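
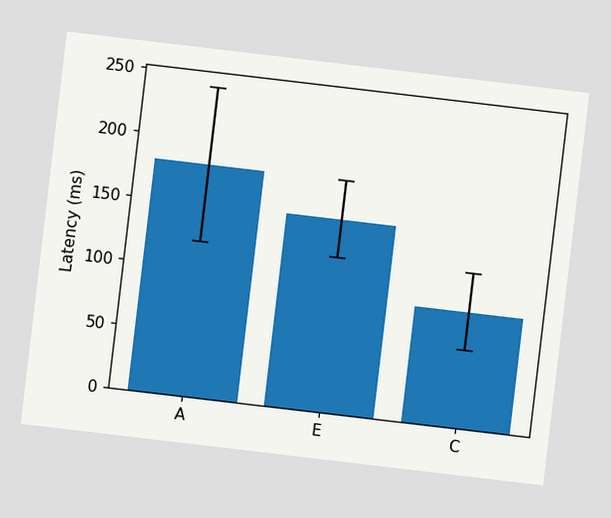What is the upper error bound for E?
The chart is tilted about 7° clockwise. The E bar's upper whisker reaches 180ms.

180ms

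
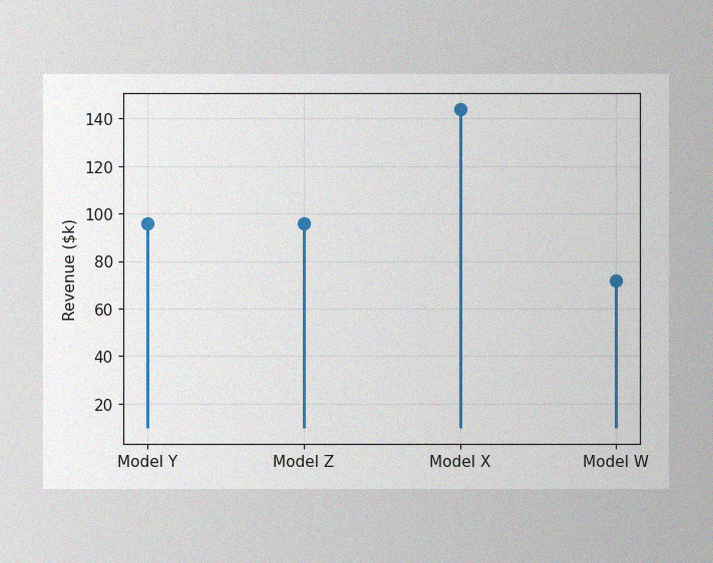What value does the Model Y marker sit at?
$96k

The image has some photo noise and uneven lighting. The Model Y marker sits at $96k.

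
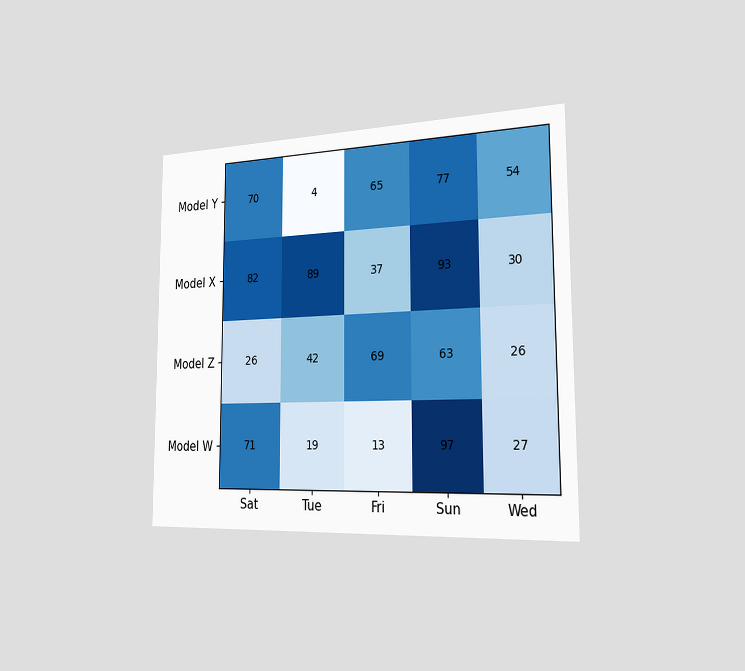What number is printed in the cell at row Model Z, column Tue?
42

The chart is viewed slightly from the right. The (Model Z, Tue) cell reads 42.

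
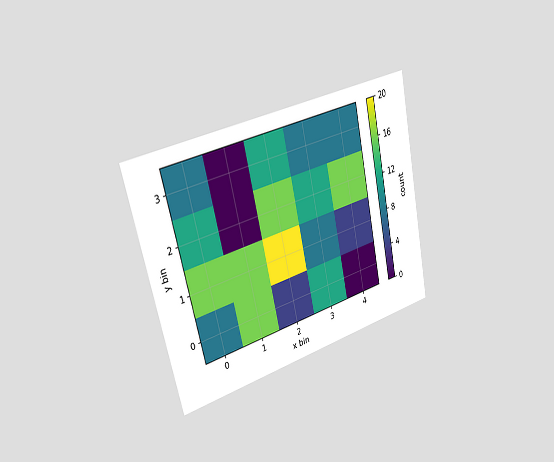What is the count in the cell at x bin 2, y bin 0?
The chart is tilted about 12° counter-clockwise and viewed slightly from the left. Matching the cell (2, 0) against the colorbar gives 4.

4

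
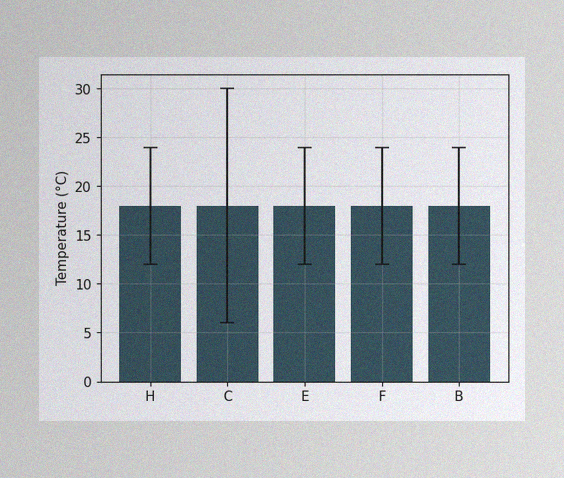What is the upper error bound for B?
The image has some photo noise and uneven lighting. The B bar's upper whisker reaches 24°C.

24°C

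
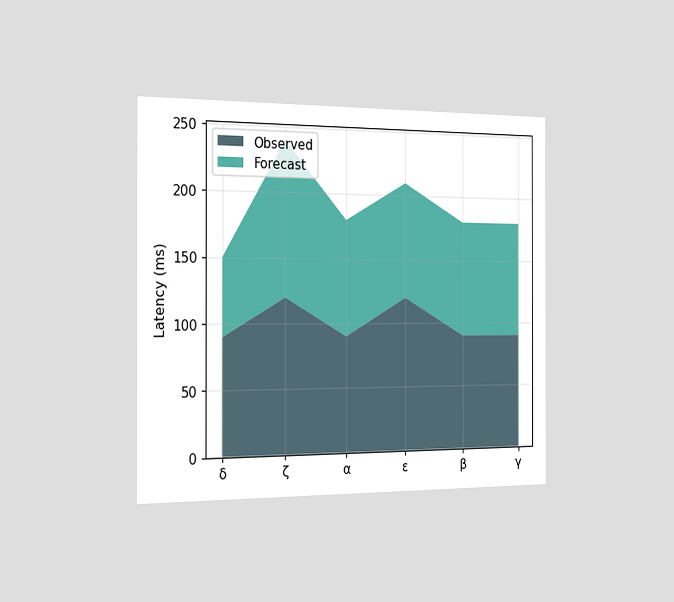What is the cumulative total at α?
180ms

The chart is viewed slightly from the left. The stacked total at α reaches 180ms.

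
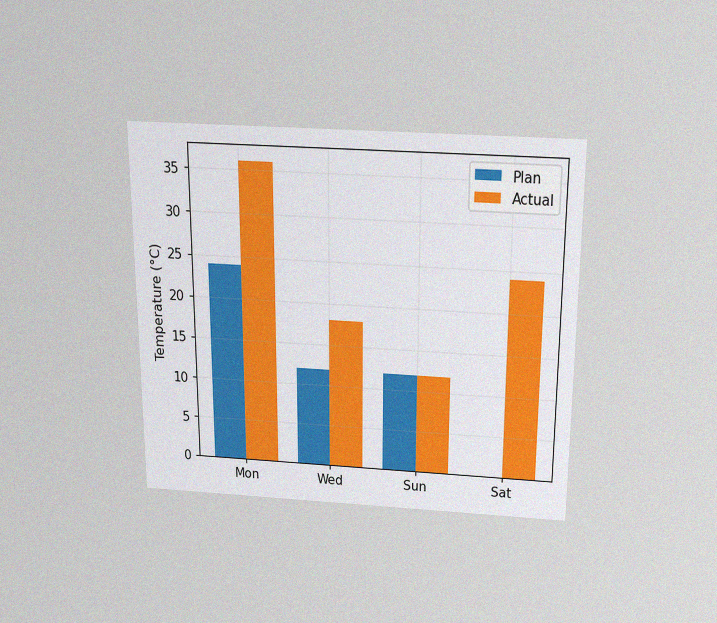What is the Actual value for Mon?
The chart is viewed slightly from above, with some photo noise. The Actual bar at Mon reaches 36°C on the y-axis.

36°C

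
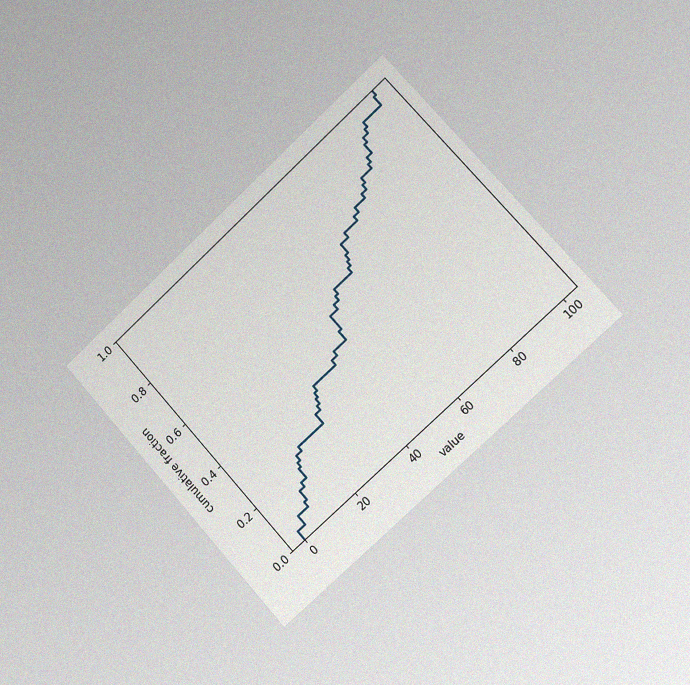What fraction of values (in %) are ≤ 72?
72%

The chart is tilted about 42° counter-clockwise and viewed slightly from the right, with some photo noise. At x=72 the ECDF step is at 72%.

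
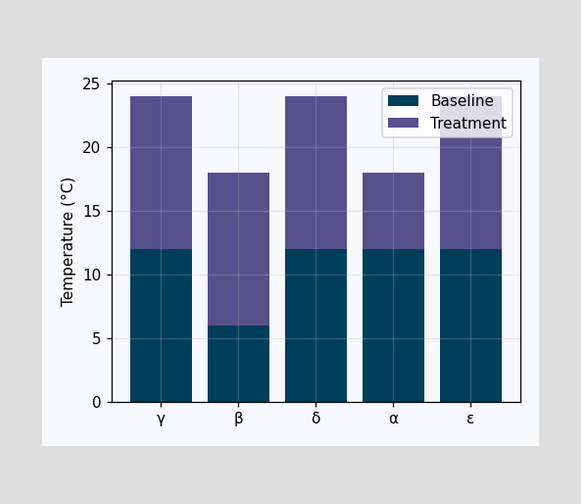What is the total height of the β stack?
18°C

The β stack's top reaches 18°C on the y-axis.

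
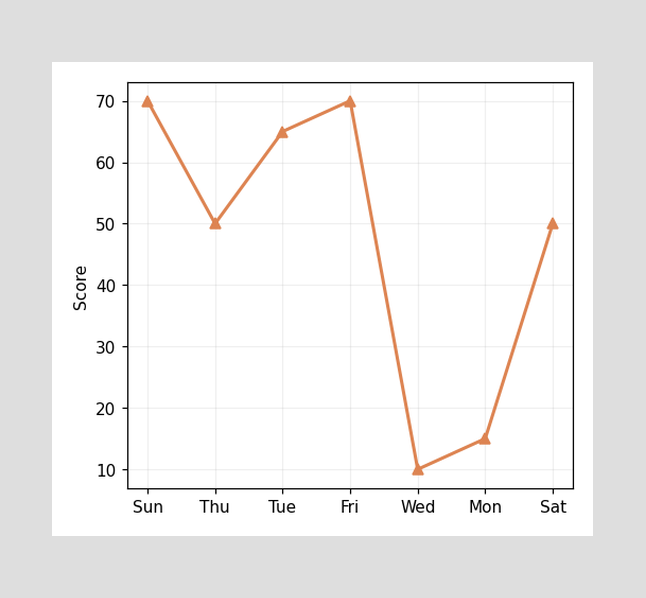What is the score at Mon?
15

At Mon, the line is at 15.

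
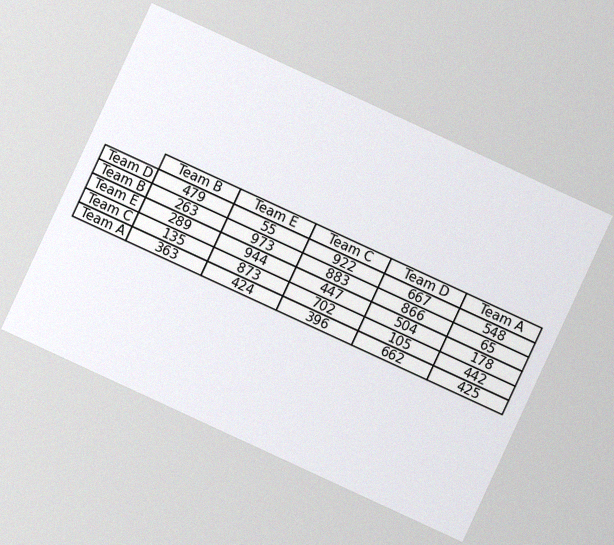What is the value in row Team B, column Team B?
The chart is tilted about 25° clockwise, with some photo noise. The (Team B, Team B) cell reads 263.

263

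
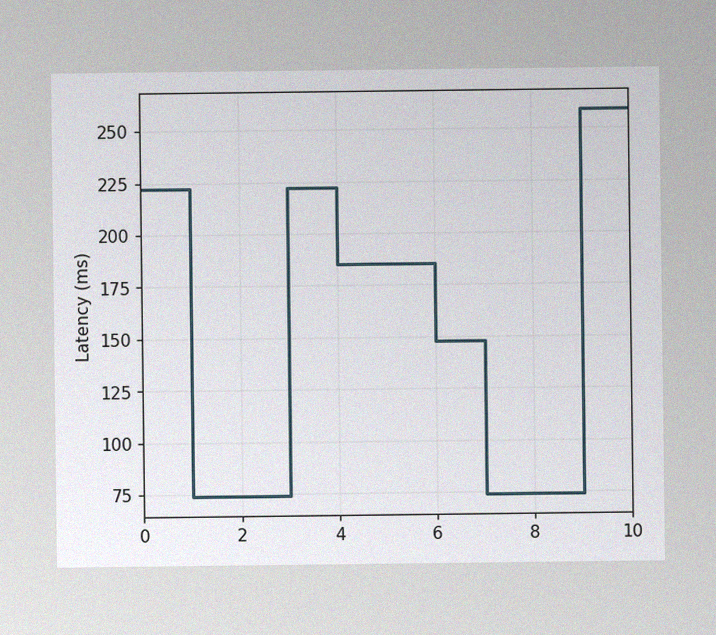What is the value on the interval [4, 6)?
185ms

The image has some photo noise and uneven lighting. On [4, 6) the step sits at 185ms.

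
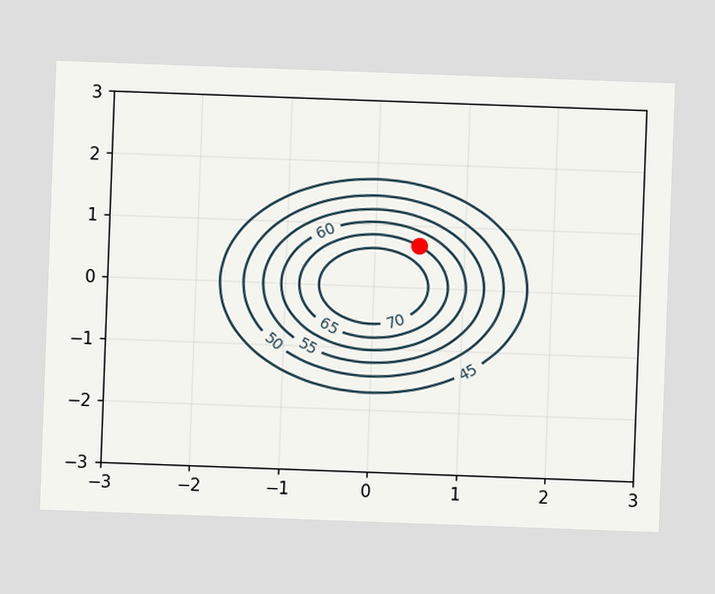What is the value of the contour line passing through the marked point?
The chart is tilted about 2° clockwise. The marked point sits on the contour labelled 65.

65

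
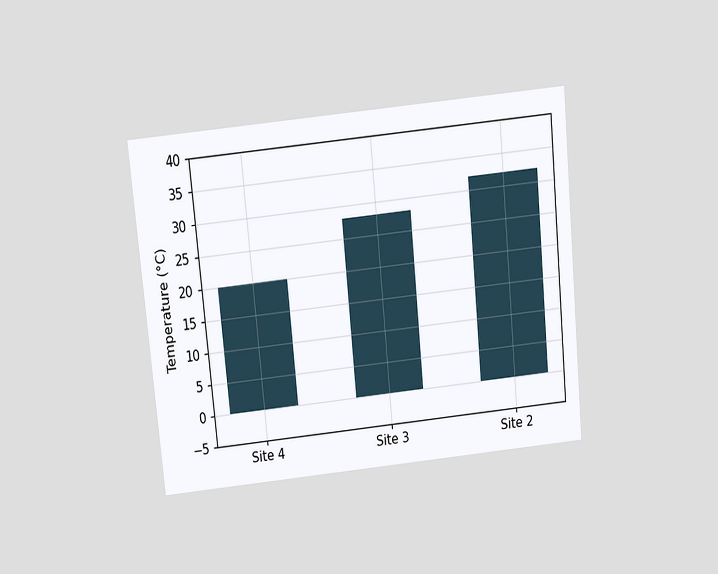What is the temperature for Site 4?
The chart is tilted about 6° counter-clockwise and viewed slightly from above. Reading along the chart's y-axis, the Site 4 bar reaches 20°C.

20°C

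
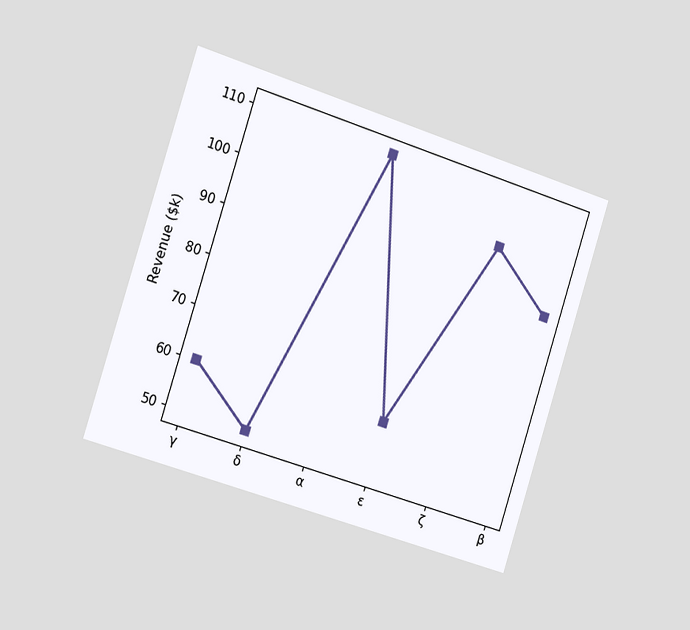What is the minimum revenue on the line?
$50k

The chart is tilted about 18° clockwise and viewed slightly from the left. The lowest point is at δ, and reading across to the y-axis gives $50k.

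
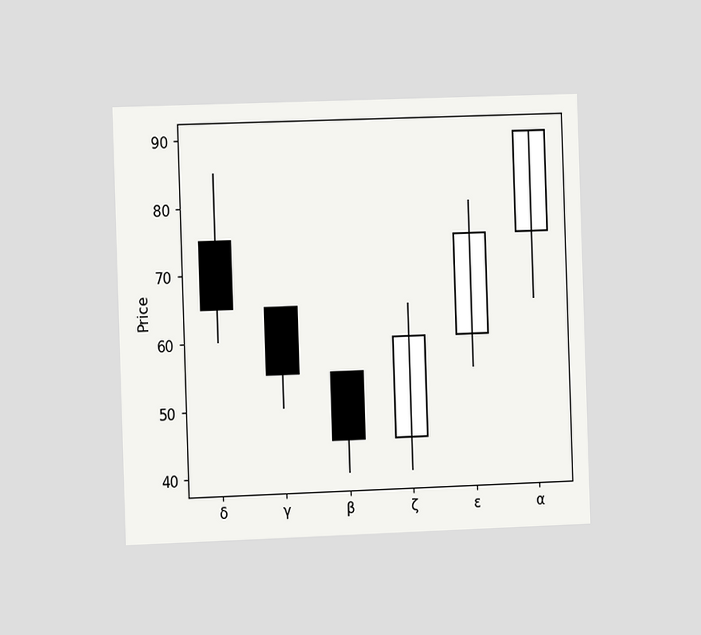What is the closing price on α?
90

The chart is viewed slightly from the left. The α candle closes at 90.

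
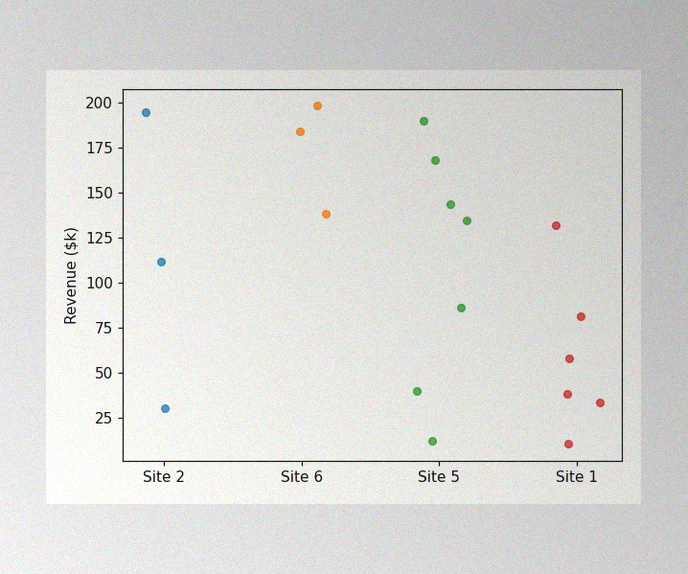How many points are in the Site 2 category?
The image has some photo noise and uneven lighting. Counting the markers in the Site 2 column gives 3.

3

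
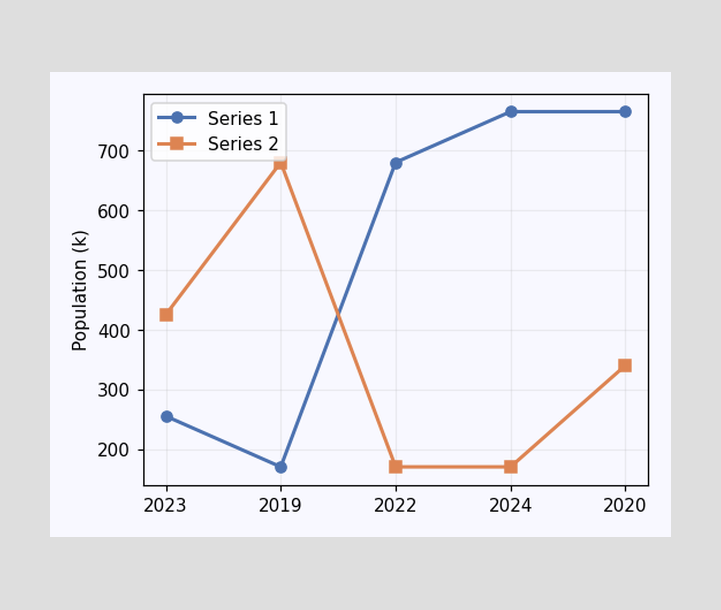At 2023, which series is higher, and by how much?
At 2023, Series 2 sits above the other line by 170k.

Series 2, by 170k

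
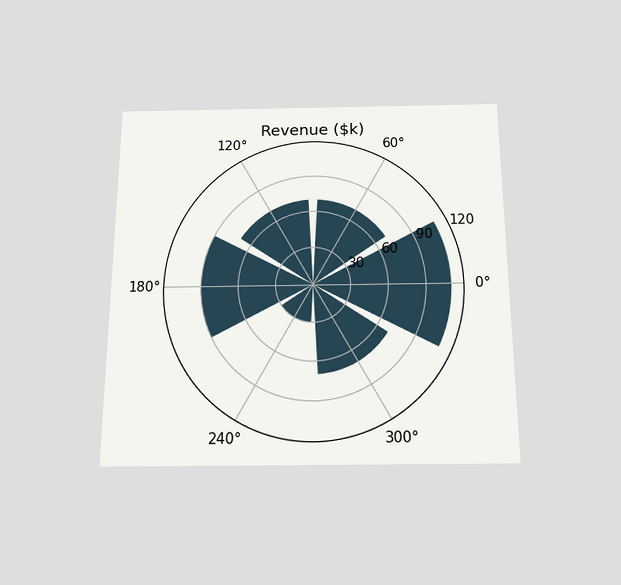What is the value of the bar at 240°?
$30k

The chart is viewed slightly from below. The bar at 240° reaches $30k on the radial axis.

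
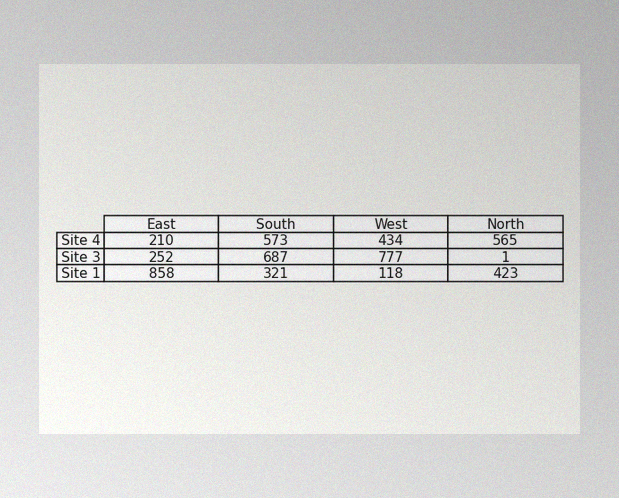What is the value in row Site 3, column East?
The image has some photo noise and uneven lighting. The (Site 3, East) cell reads 252.

252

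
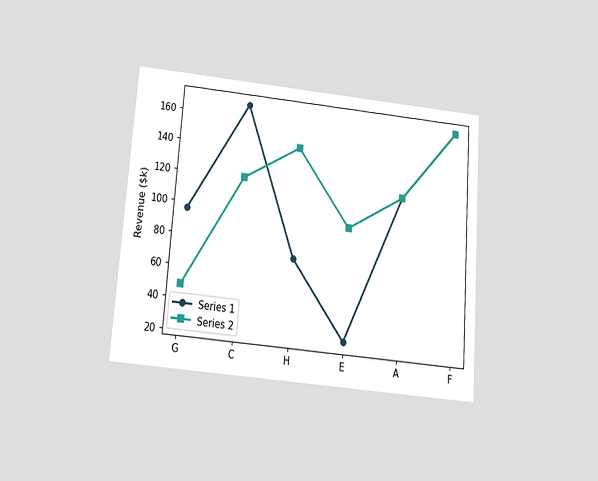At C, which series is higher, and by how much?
The chart is tilted about 4° clockwise and viewed slightly from below. At C, Series 1 sits above the other line by $48k.

Series 1, by $48k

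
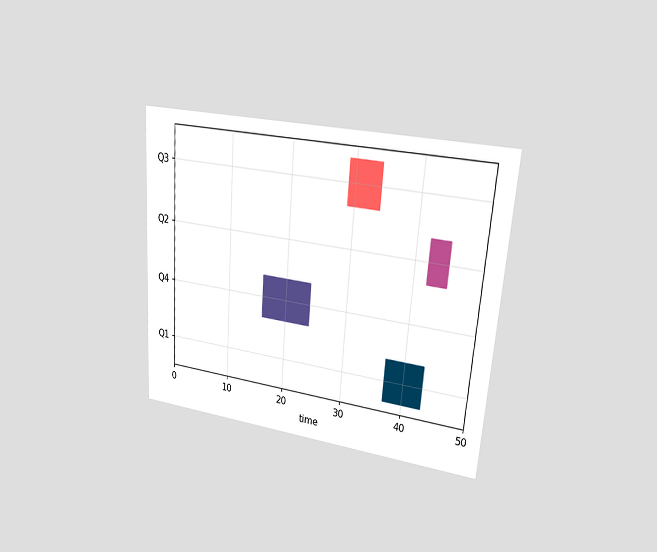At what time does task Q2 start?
The chart is tilted about 4° clockwise and viewed at a slight angle. The Q2 bar begins at t=42.

42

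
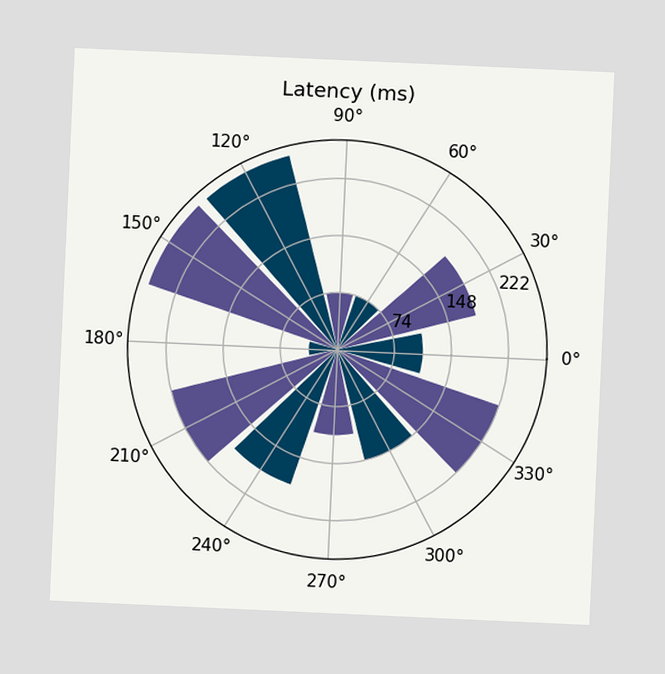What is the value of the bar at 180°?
37ms

The chart is tilted about 3° clockwise. The bar at 180° reaches 37ms on the radial axis.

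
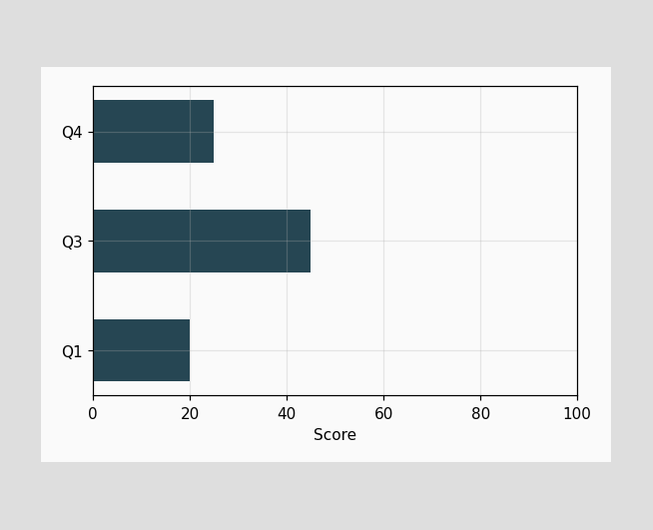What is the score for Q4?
Reading along the chart's x-axis, the Q4 bar reaches 25.

25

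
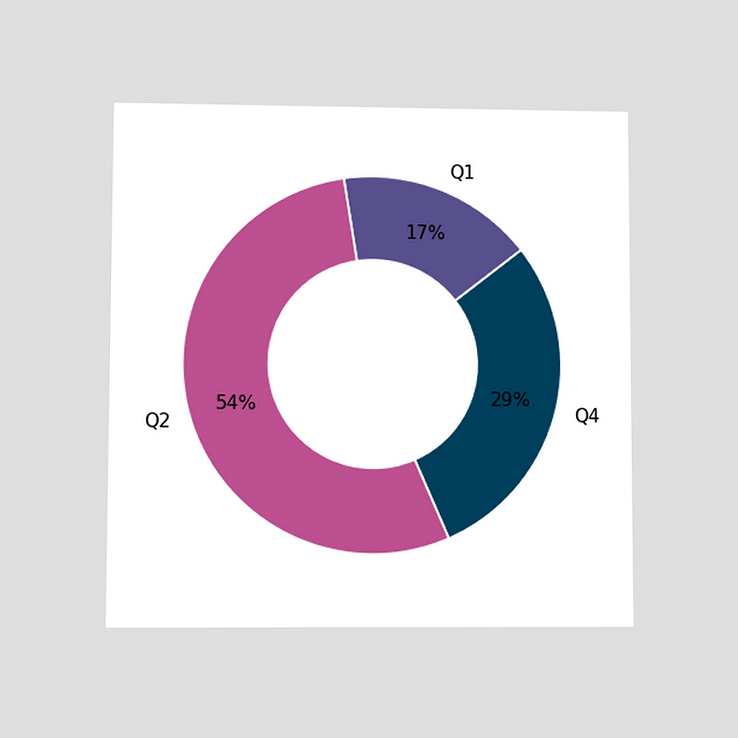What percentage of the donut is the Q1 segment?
The chart is viewed at a slight angle. The Q1 segment takes up 17% of the ring.

17%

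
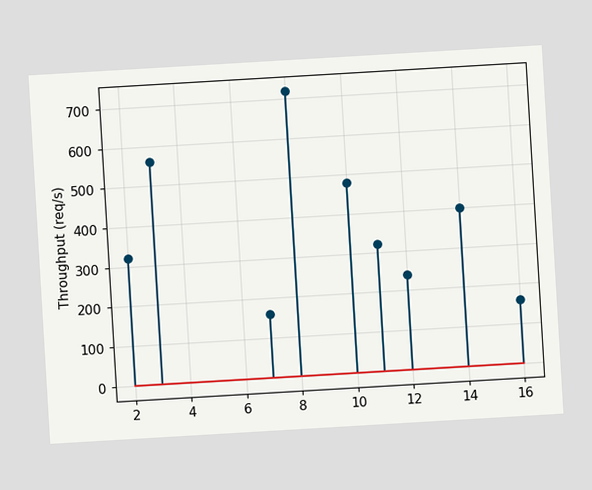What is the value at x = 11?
320req/s

The chart is tilted about 3° counter-clockwise. The stem at x=11 reaches 320req/s.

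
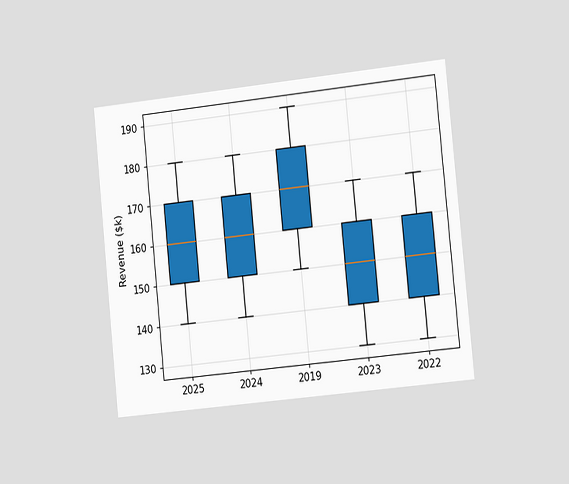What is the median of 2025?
The chart is tilted about 6° counter-clockwise and viewed slightly from the right. The median line in the 2025 box sits at $160k.

$160k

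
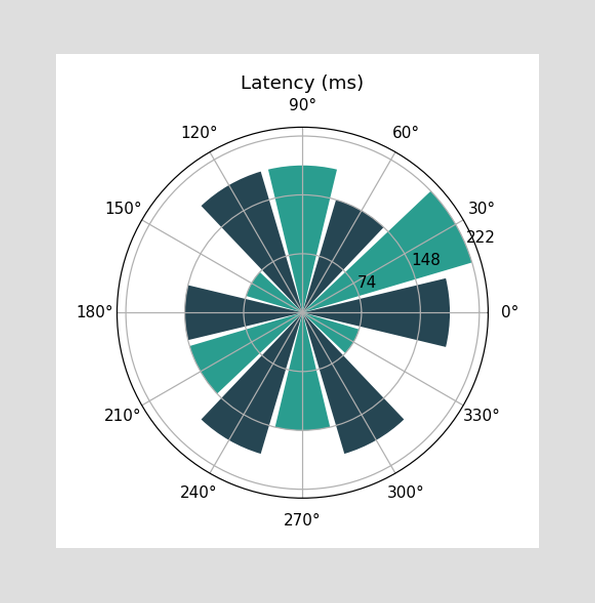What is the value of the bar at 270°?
148ms

The bar at 270° reaches 148ms on the radial axis.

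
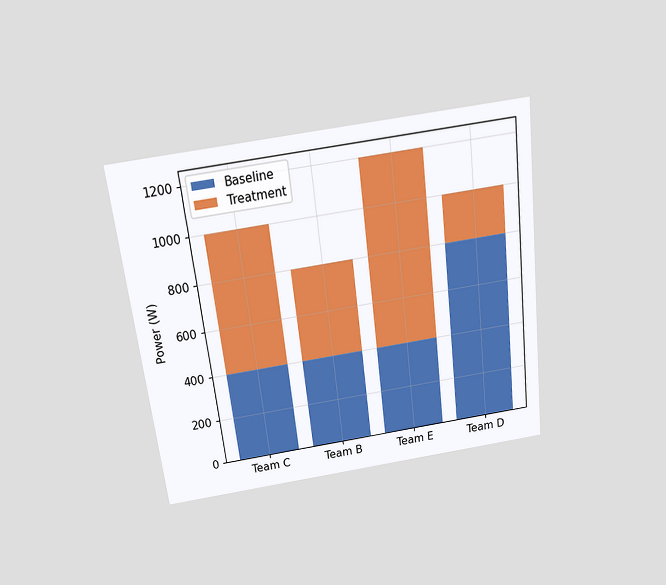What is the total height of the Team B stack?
800W

The chart is tilted about 7° counter-clockwise and viewed slightly from above. The Team B stack's top reaches 800W on the y-axis.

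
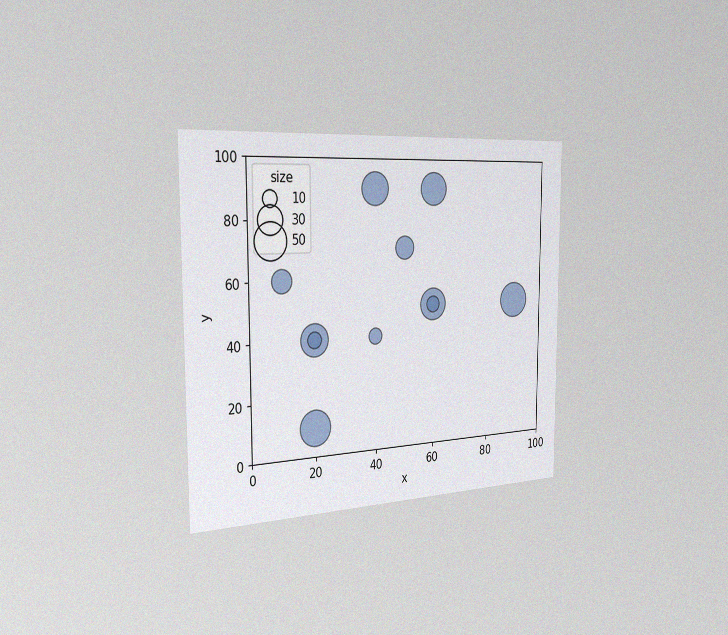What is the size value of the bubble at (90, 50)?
The chart is viewed slightly from the left, with some photo noise. Matching the bubble at (90, 50) against the size legend gives 50.

50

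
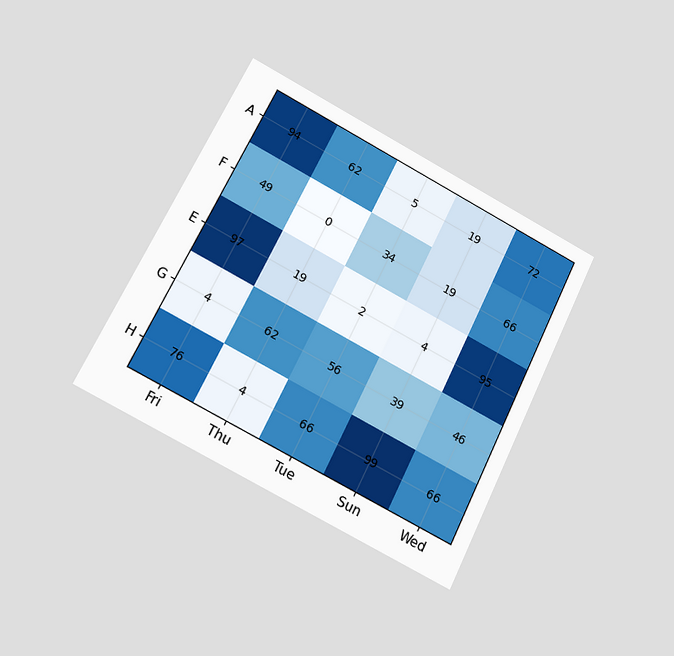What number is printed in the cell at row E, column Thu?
19

The chart is tilted about 26° clockwise and viewed at a slight angle. The (E, Thu) cell reads 19.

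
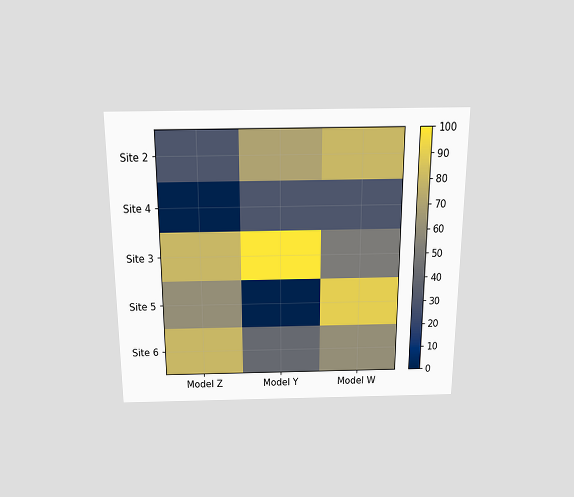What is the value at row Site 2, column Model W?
80

The chart is viewed slightly from above. Matching cell (Site 2, Model W) against the colorbar gives 80.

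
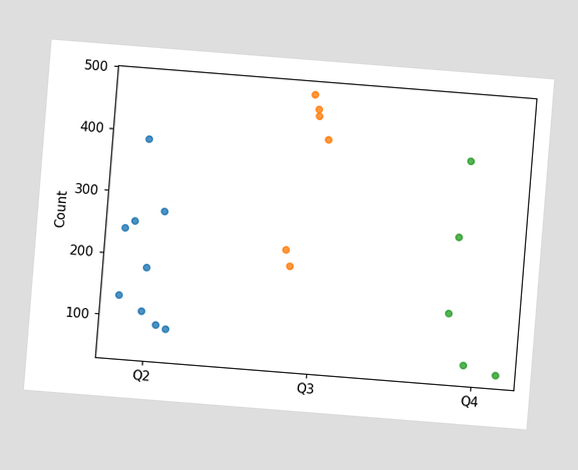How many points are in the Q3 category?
The chart is tilted about 5° clockwise. Counting the markers in the Q3 column gives 6.

6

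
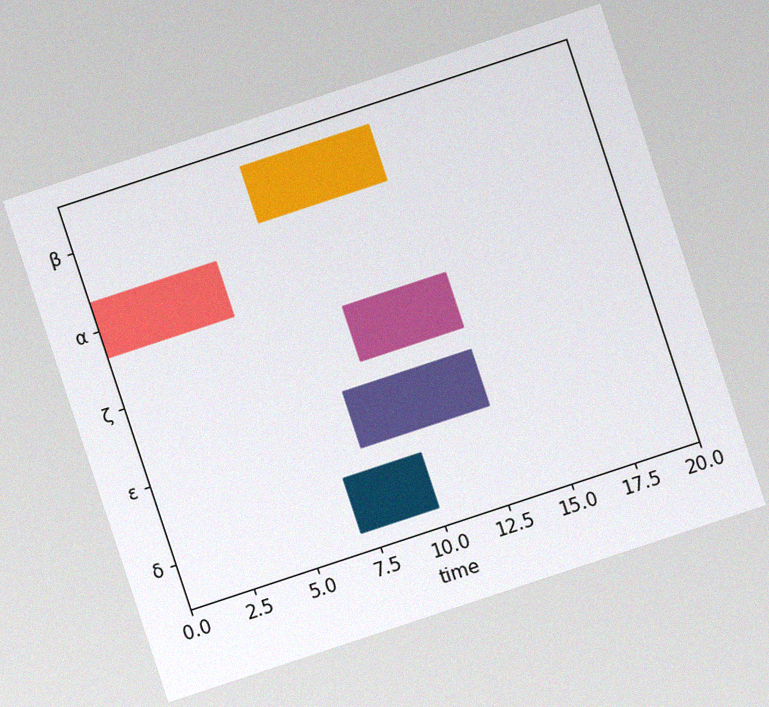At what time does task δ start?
7

The chart is tilted about 18° counter-clockwise, with some photo noise. The δ bar begins at t=7.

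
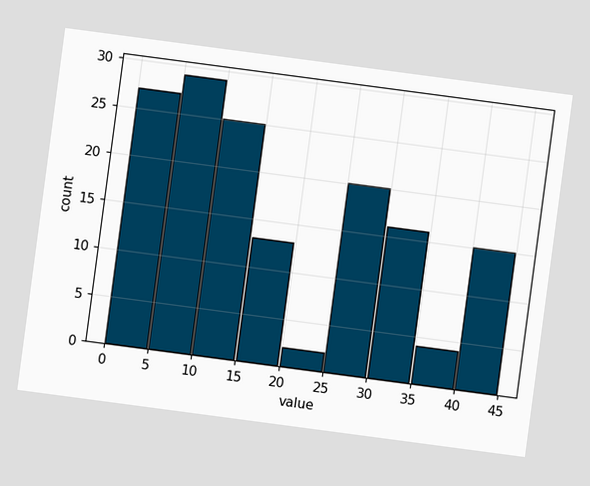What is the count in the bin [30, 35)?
The chart is tilted about 8° clockwise. The [30, 35) bin has height 16.

16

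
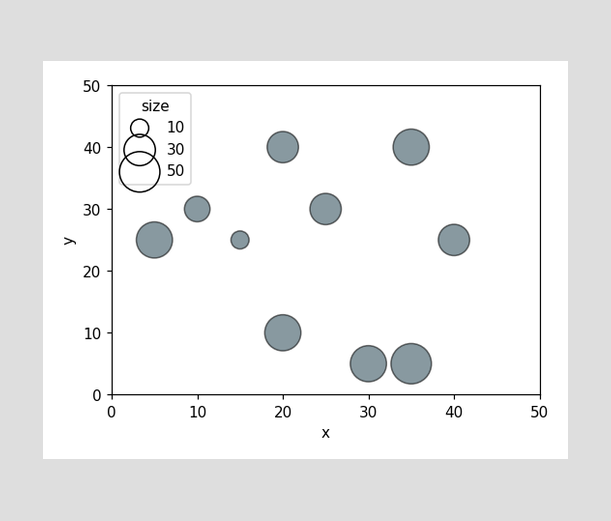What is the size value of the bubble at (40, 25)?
30

Matching the bubble at (40, 25) against the size legend gives 30.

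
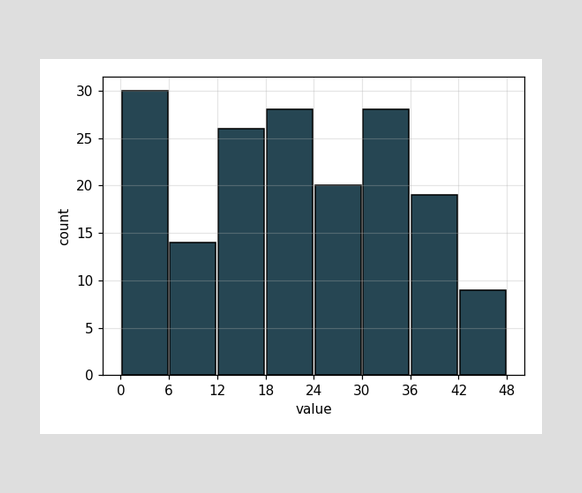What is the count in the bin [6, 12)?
The [6, 12) bin has height 14.

14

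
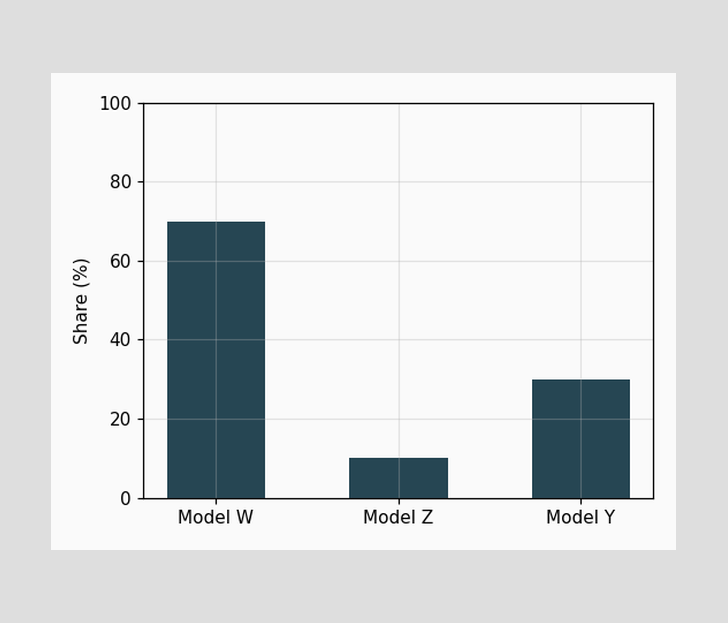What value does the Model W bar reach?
70%

Reading along the chart's y-axis, the Model W bar reaches 70%.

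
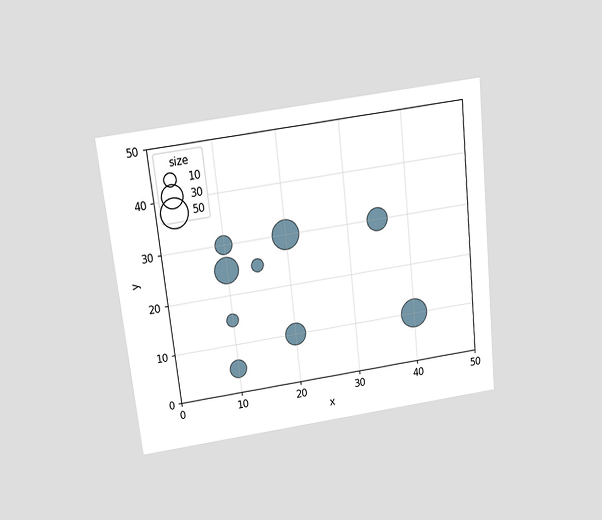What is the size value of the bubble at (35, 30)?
30

The chart is tilted about 6° counter-clockwise and viewed slightly from above. Matching the bubble at (35, 30) against the size legend gives 30.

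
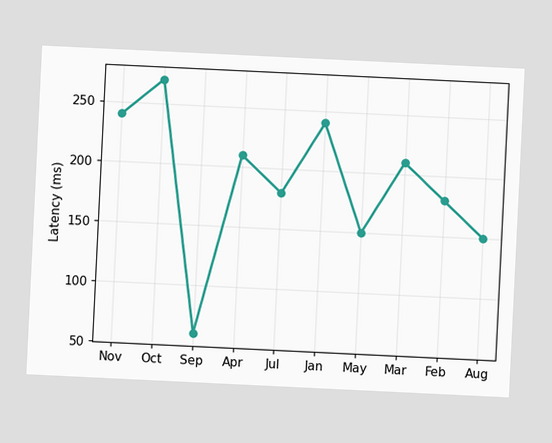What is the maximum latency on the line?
The chart is tilted about 3° clockwise. The highest point is at Oct, and reading across to the y-axis gives 270ms.

270ms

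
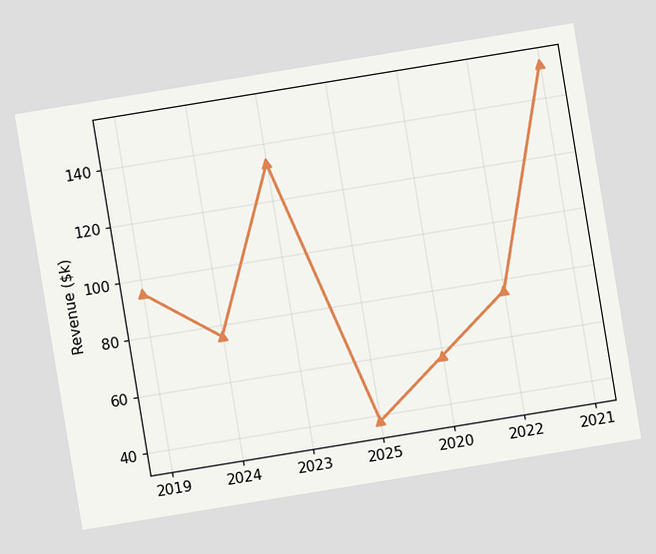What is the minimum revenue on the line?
$38k

The chart is tilted about 9° counter-clockwise. The lowest point is at 2025, and reading across to the y-axis gives $38k.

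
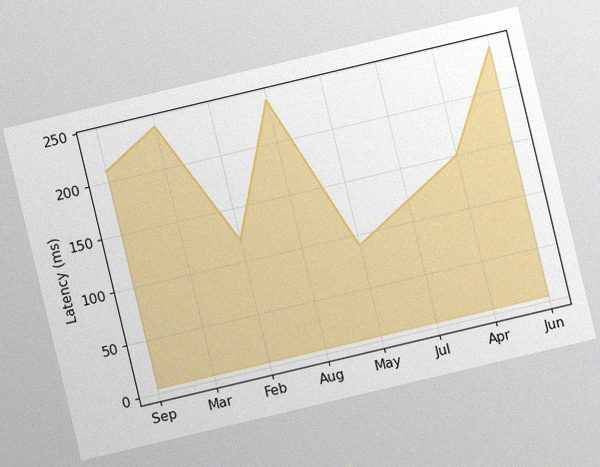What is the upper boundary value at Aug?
The chart is tilted about 13° counter-clockwise, with some photo noise. At Aug the upper boundary is at 240ms.

240ms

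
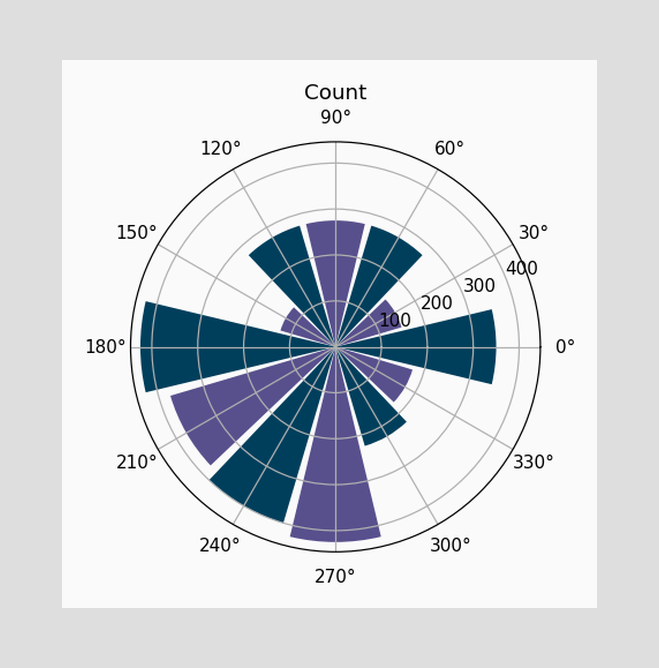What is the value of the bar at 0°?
350

The bar at 0° reaches 350 on the radial axis.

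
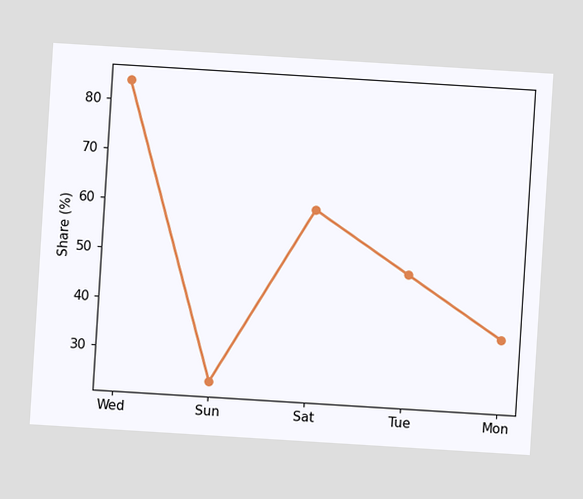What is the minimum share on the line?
The chart is tilted about 4° clockwise. The lowest point is at Sun, and reading across to the y-axis gives 24%.

24%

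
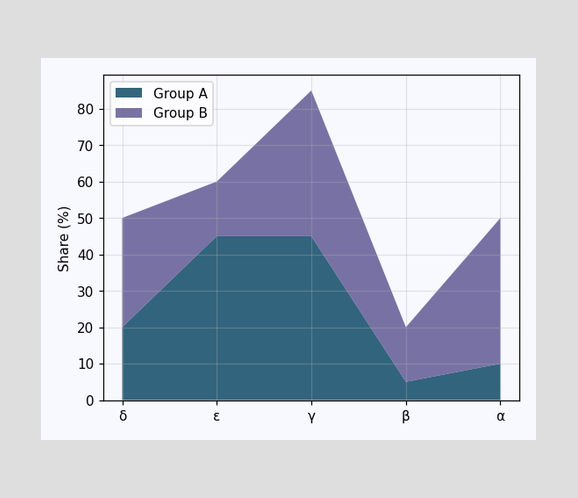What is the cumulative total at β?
The stacked total at β reaches 20%.

20%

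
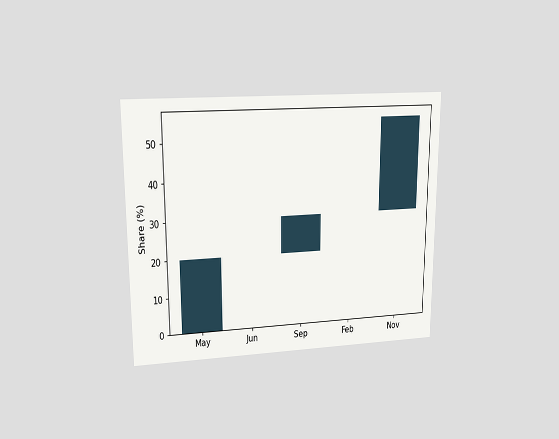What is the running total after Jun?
The chart is viewed at a slight angle. After Jun the running total reaches 20%.

20%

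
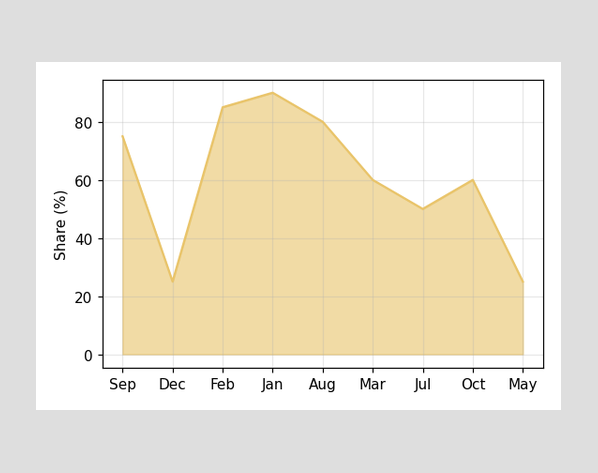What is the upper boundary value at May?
At May the upper boundary is at 25%.

25%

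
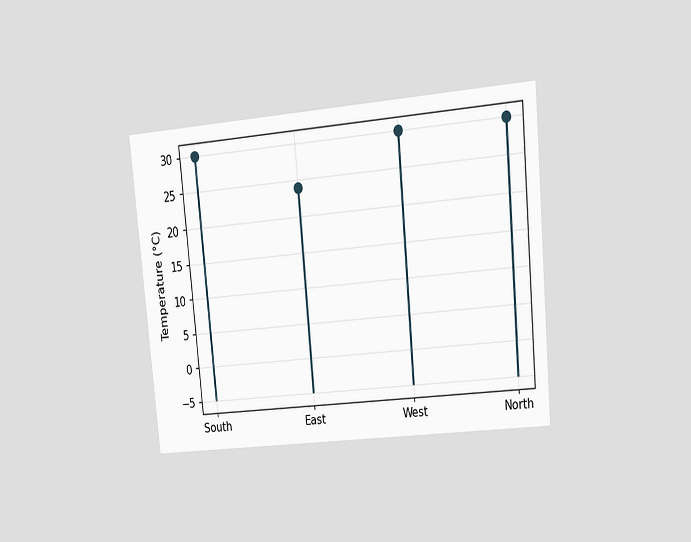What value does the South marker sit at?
The chart is tilted about 5° counter-clockwise and viewed at a slight angle. The South marker sits at 30°C.

30°C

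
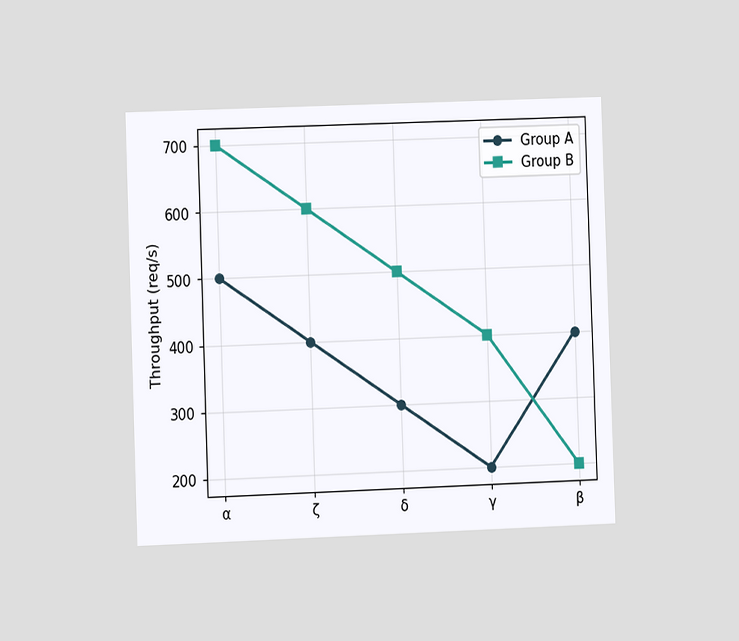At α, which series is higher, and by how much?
Group B, by 200req/s

The chart is tilted about 2° counter-clockwise and viewed at a slight angle. At α, Group B sits above the other line by 200req/s.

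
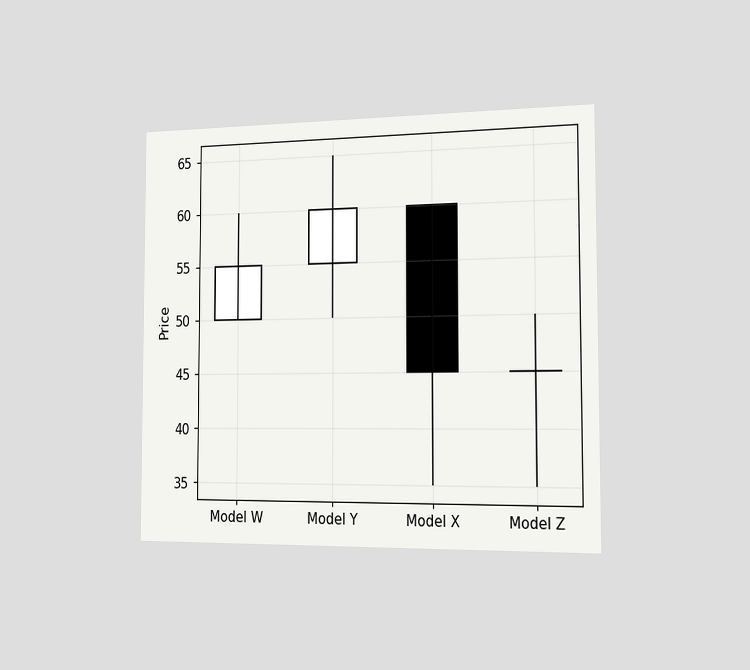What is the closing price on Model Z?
The chart is viewed slightly from the right. The Model Z candle closes at 45.

45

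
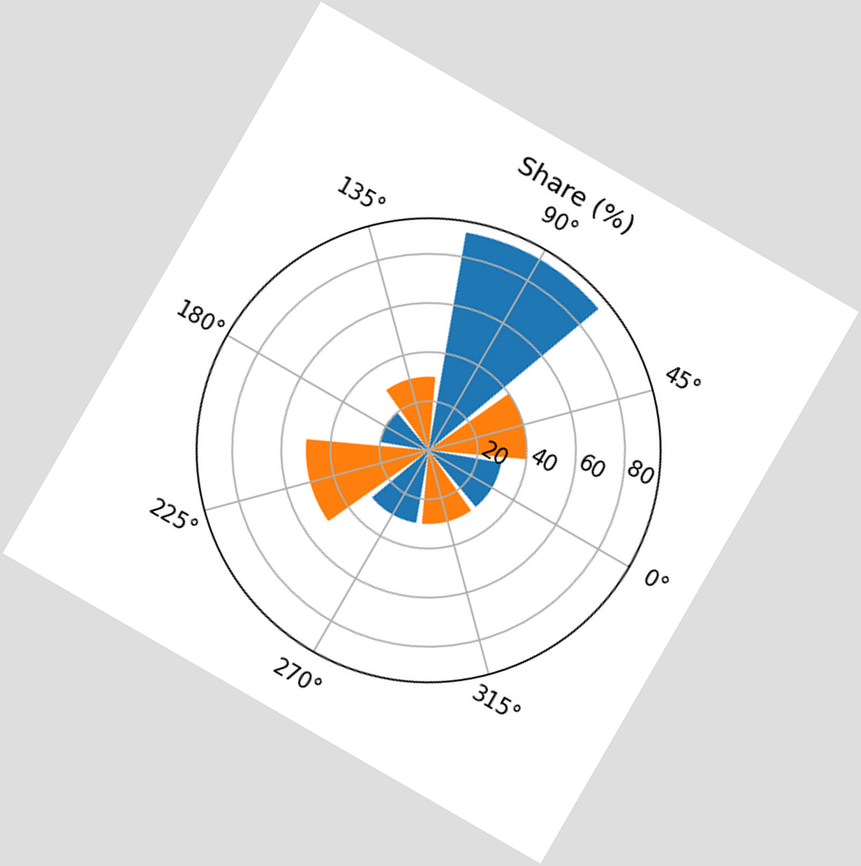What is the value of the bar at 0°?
The chart is tilted about 30° clockwise. The bar at 0° reaches 30% on the radial axis.

30%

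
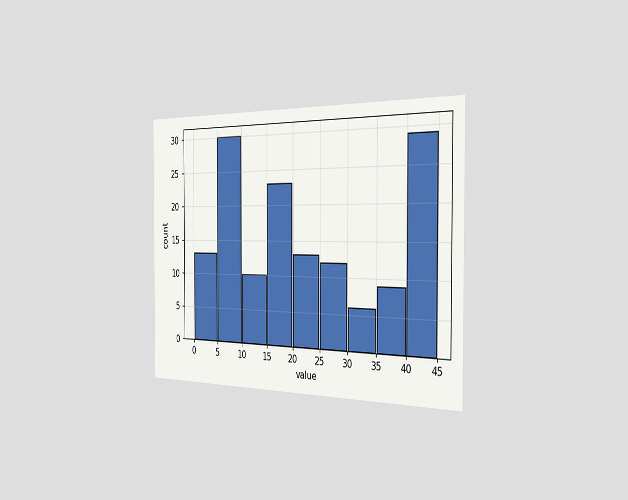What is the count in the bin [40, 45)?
29

The chart is viewed slightly from the right. The [40, 45) bin has height 29.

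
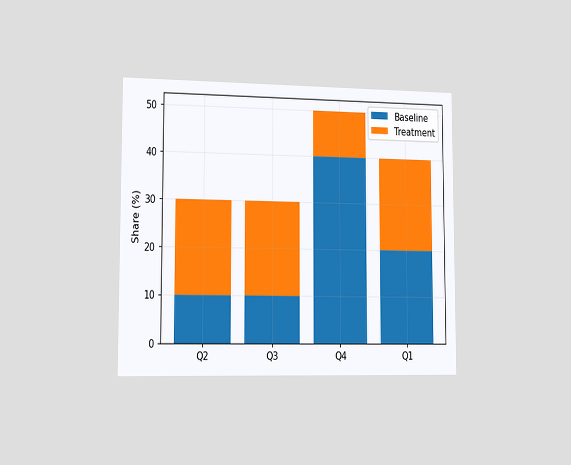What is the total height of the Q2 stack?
The chart is viewed slightly from the left. The Q2 stack's top reaches 30% on the y-axis.

30%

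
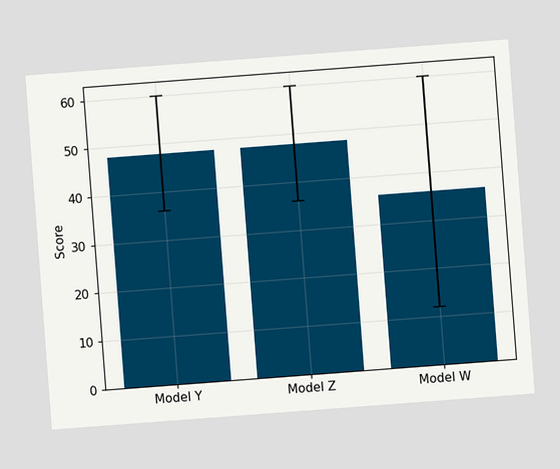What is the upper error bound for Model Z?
The chart is tilted about 4° counter-clockwise. The Model Z bar's upper whisker reaches 60.

60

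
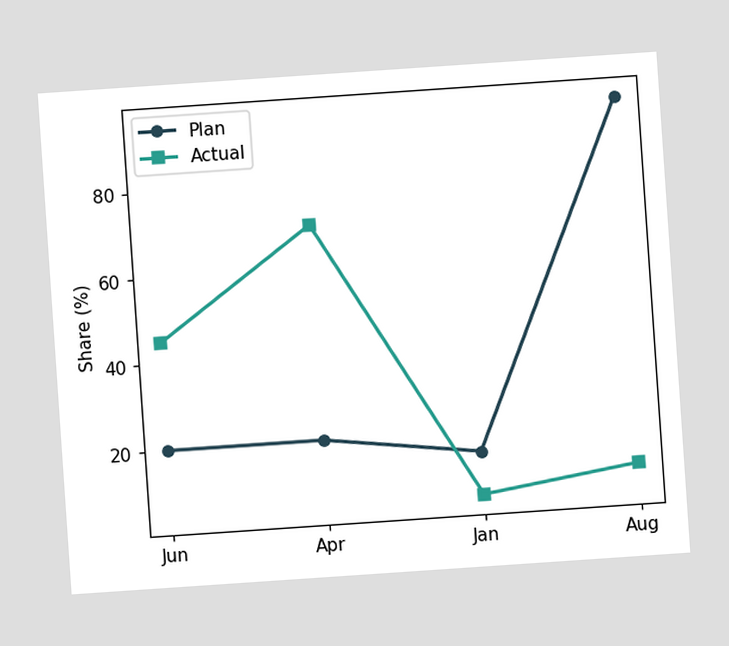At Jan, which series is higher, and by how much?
Plan, by 10%

The chart is tilted about 4° counter-clockwise. At Jan, Plan sits above the other line by 10%.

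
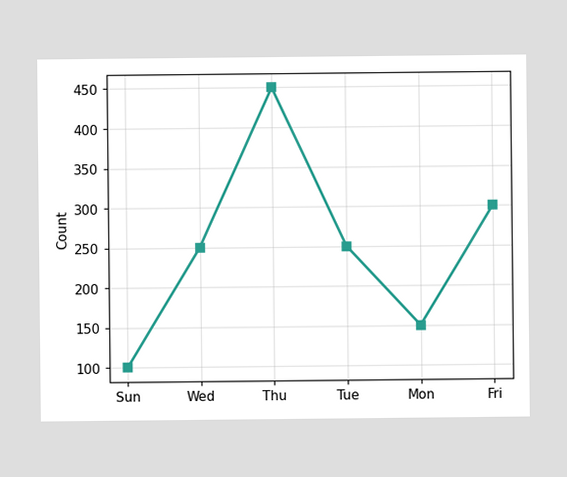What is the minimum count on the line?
100

The lowest point is at Sun, and reading across to the y-axis gives 100.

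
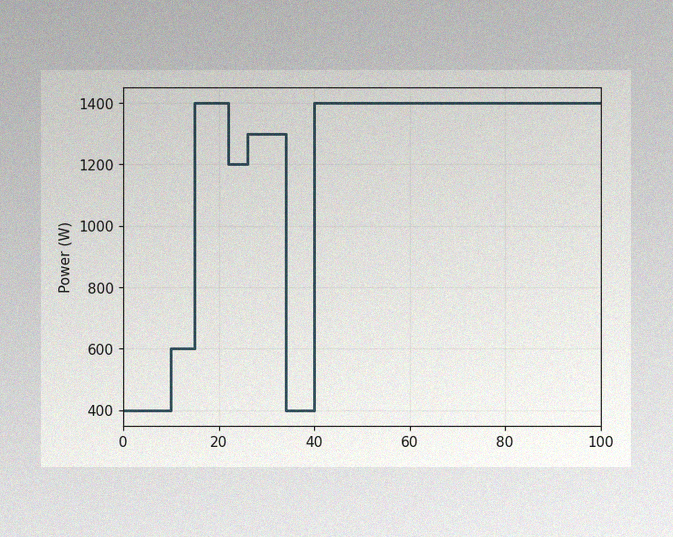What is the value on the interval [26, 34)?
The image has some photo noise and uneven lighting. On [26, 34) the step sits at 1300W.

1300W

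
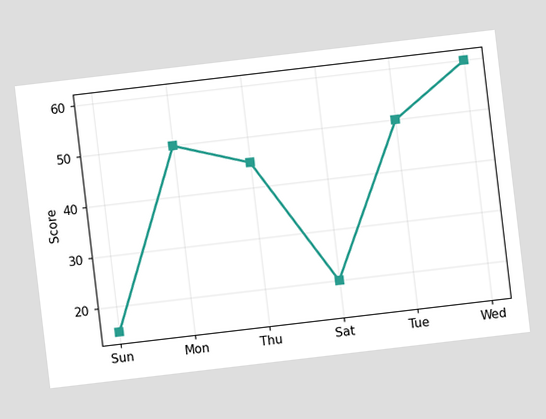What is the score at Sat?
The chart is tilted about 7° counter-clockwise. At Sat, the line is at 20.

20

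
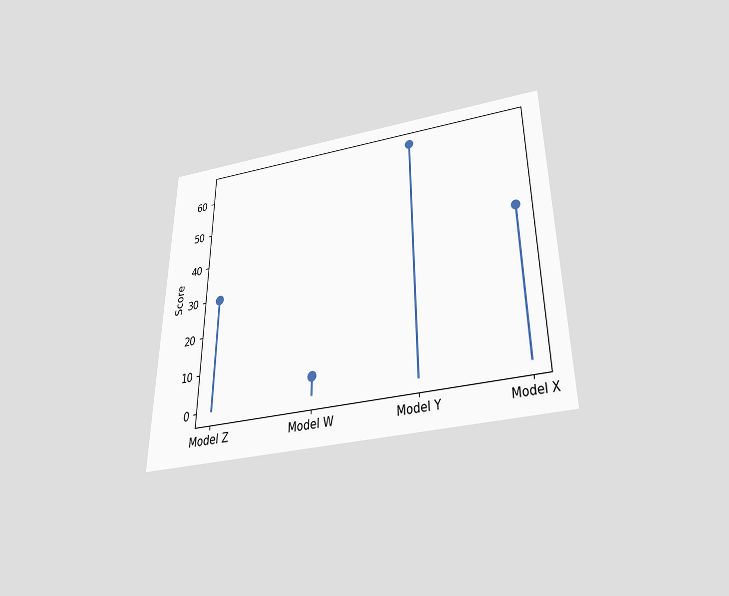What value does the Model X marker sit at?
The chart is viewed slightly from below. The Model X marker sits at 40.

40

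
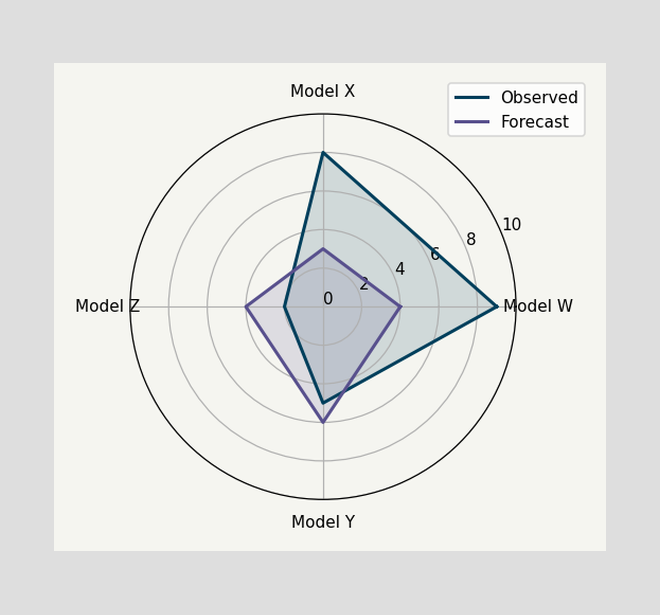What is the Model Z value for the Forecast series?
4

On the Model Z axis, Forecast reaches 4.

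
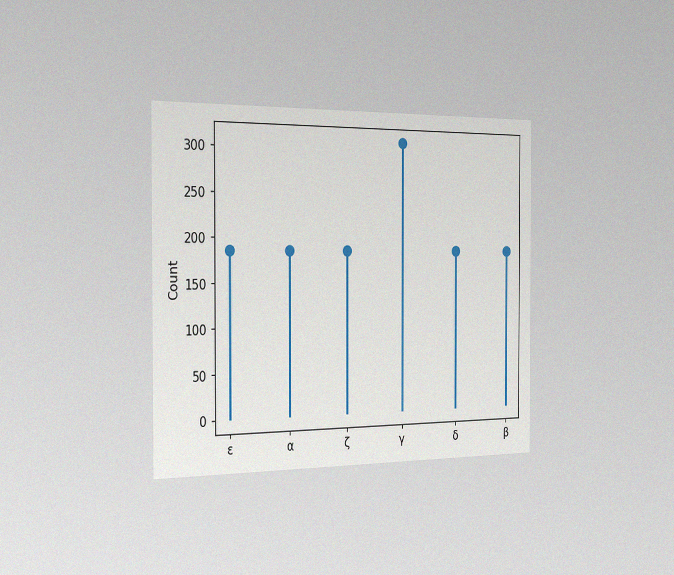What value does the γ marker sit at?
310

The chart is viewed slightly from the left, with some photo noise. The γ marker sits at 310.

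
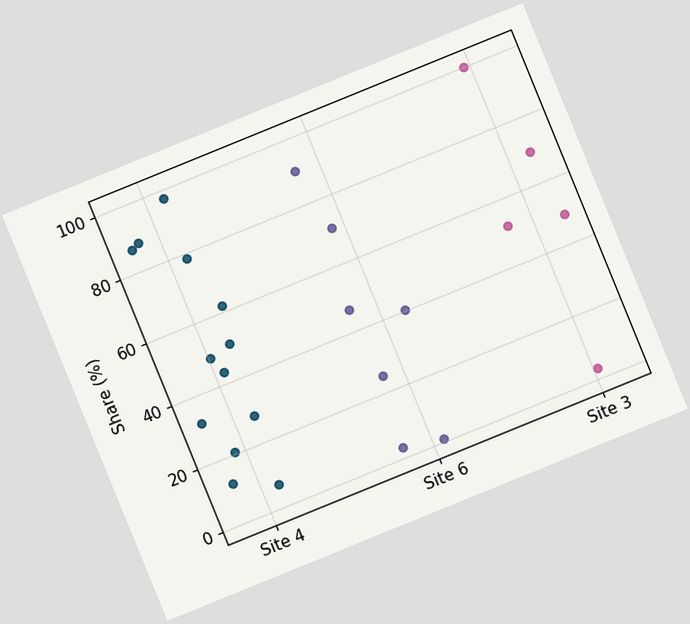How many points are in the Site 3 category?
The chart is tilted about 22° counter-clockwise. Counting the markers in the Site 3 column gives 5.

5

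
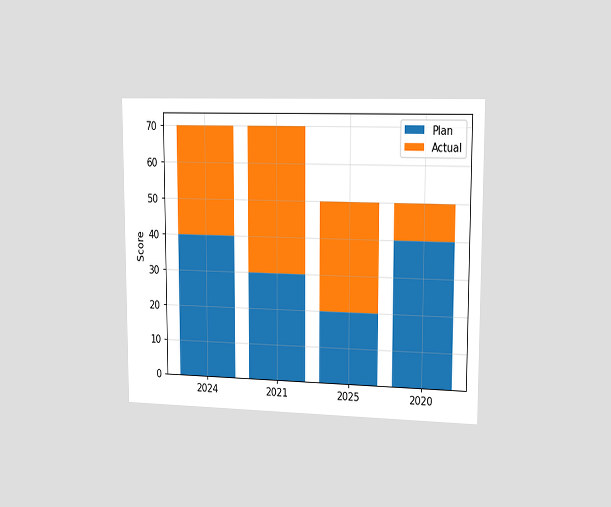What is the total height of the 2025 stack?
50

The chart is viewed slightly from the right. The 2025 stack's top reaches 50 on the y-axis.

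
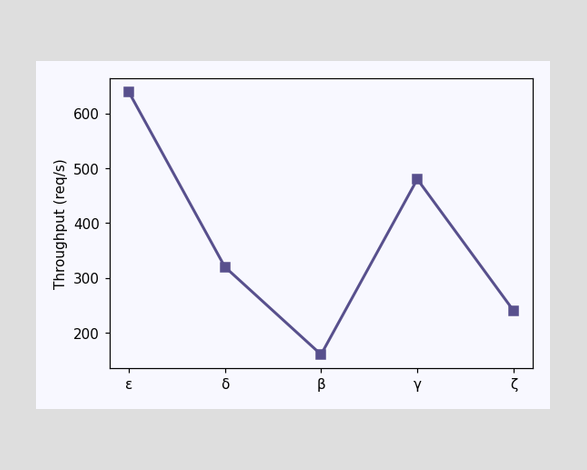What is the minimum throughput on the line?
The lowest point is at β, and reading across to the y-axis gives 160req/s.

160req/s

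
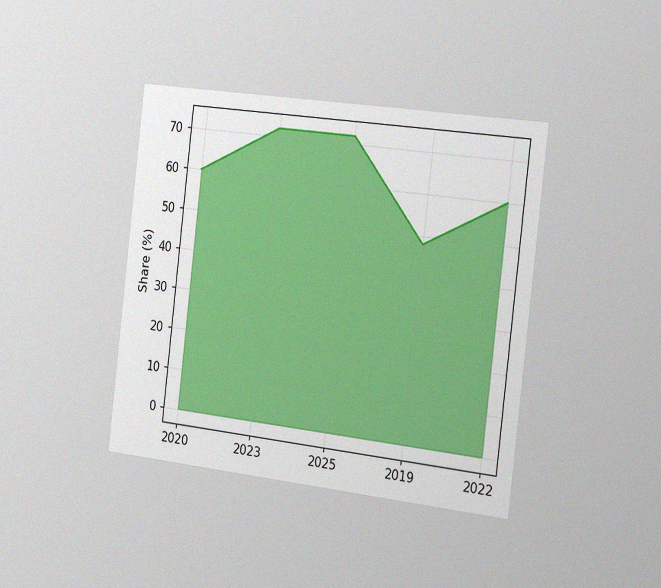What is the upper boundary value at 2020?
60%

The chart is tilted about 7° clockwise and viewed slightly from the right, with some photo noise. At 2020 the upper boundary is at 60%.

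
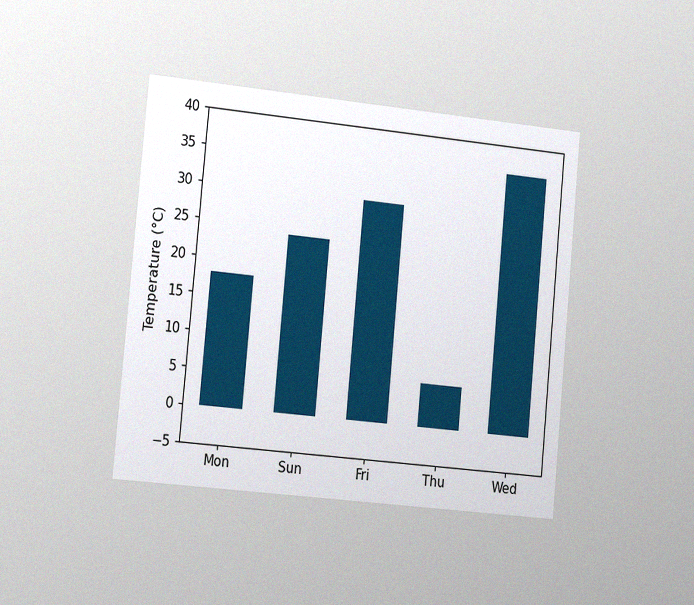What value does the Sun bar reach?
24°C

The chart is tilted about 5° clockwise and viewed slightly from the left, with some photo noise. Reading along the chart's y-axis, the Sun bar reaches 24°C.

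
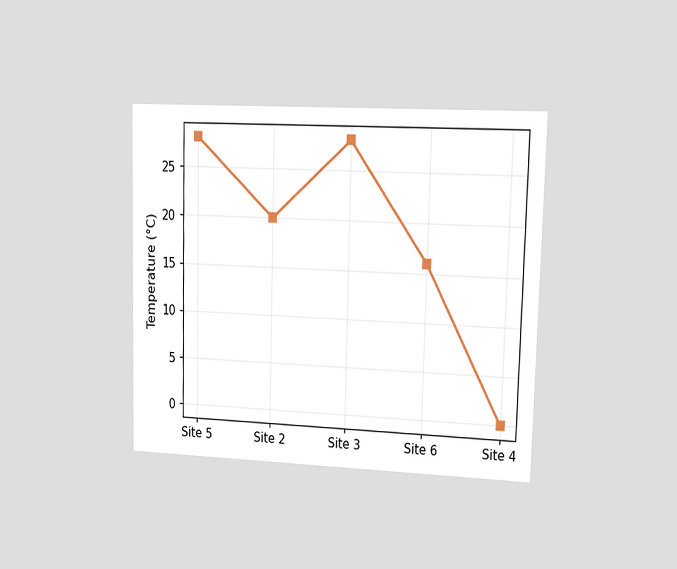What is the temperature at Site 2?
The chart is viewed at a slight angle. At Site 2, the line is at 20°C.

20°C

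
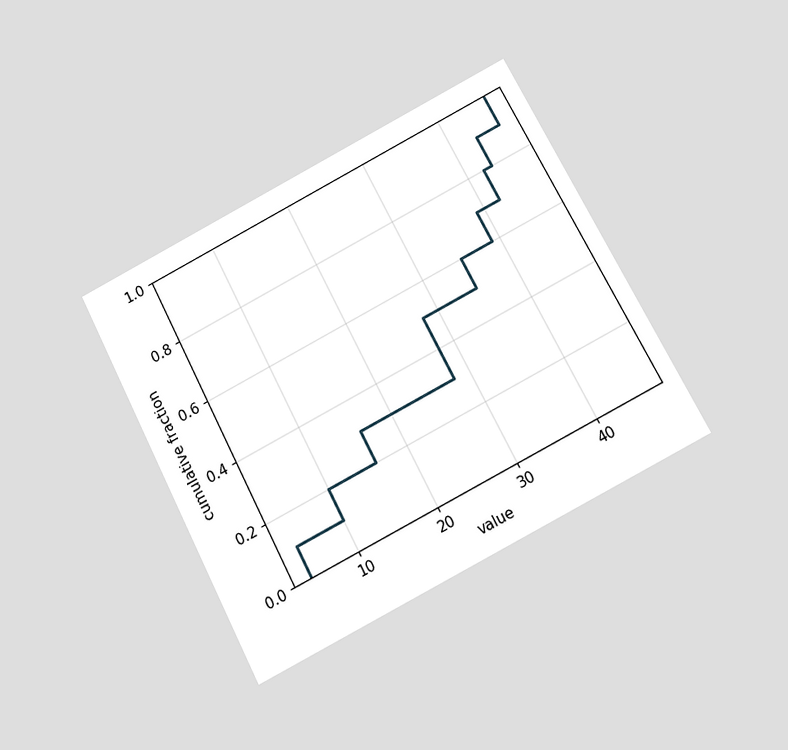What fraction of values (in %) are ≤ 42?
The chart is tilted about 28° counter-clockwise and viewed at a slight angle. At x=42 the ECDF step is at 80%.

80%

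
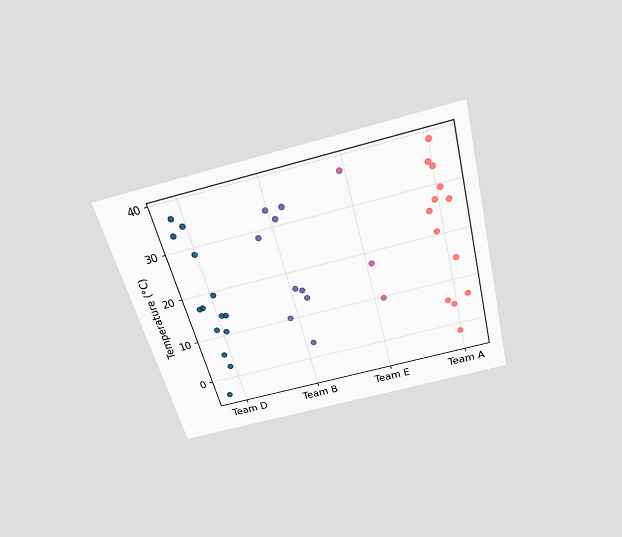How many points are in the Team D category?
The chart is tilted about 15° counter-clockwise and viewed slightly from above. Counting the markers in the Team D column gives 14.

14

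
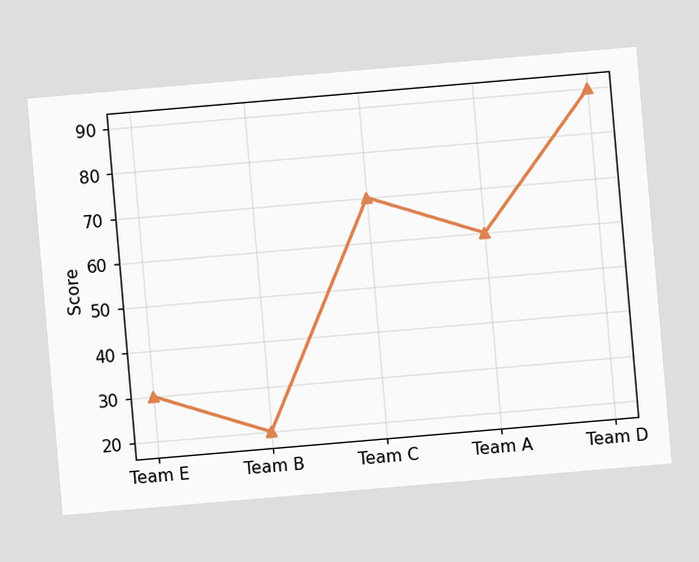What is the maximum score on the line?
The chart is tilted about 5° counter-clockwise. The highest point is at Team D, and reading across to the y-axis gives 90.

90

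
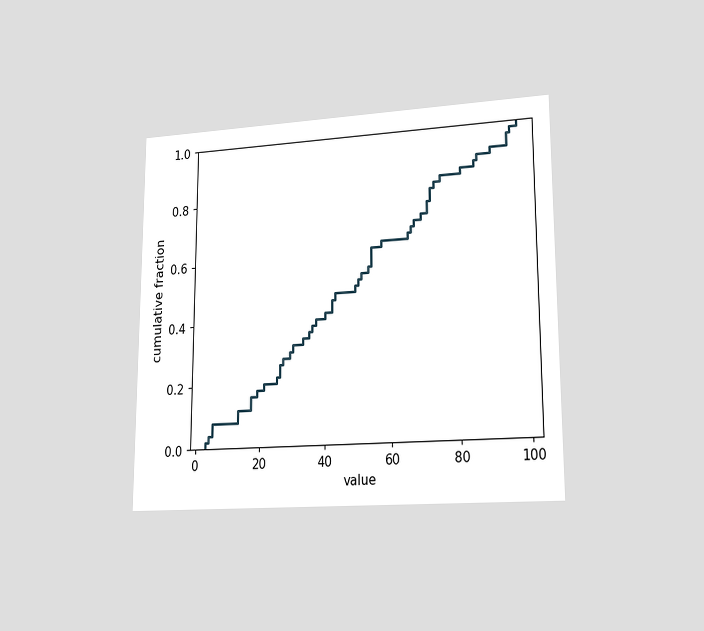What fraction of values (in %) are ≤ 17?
16%

The chart is viewed at a slight angle. At x=17 the ECDF step is at 16%.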